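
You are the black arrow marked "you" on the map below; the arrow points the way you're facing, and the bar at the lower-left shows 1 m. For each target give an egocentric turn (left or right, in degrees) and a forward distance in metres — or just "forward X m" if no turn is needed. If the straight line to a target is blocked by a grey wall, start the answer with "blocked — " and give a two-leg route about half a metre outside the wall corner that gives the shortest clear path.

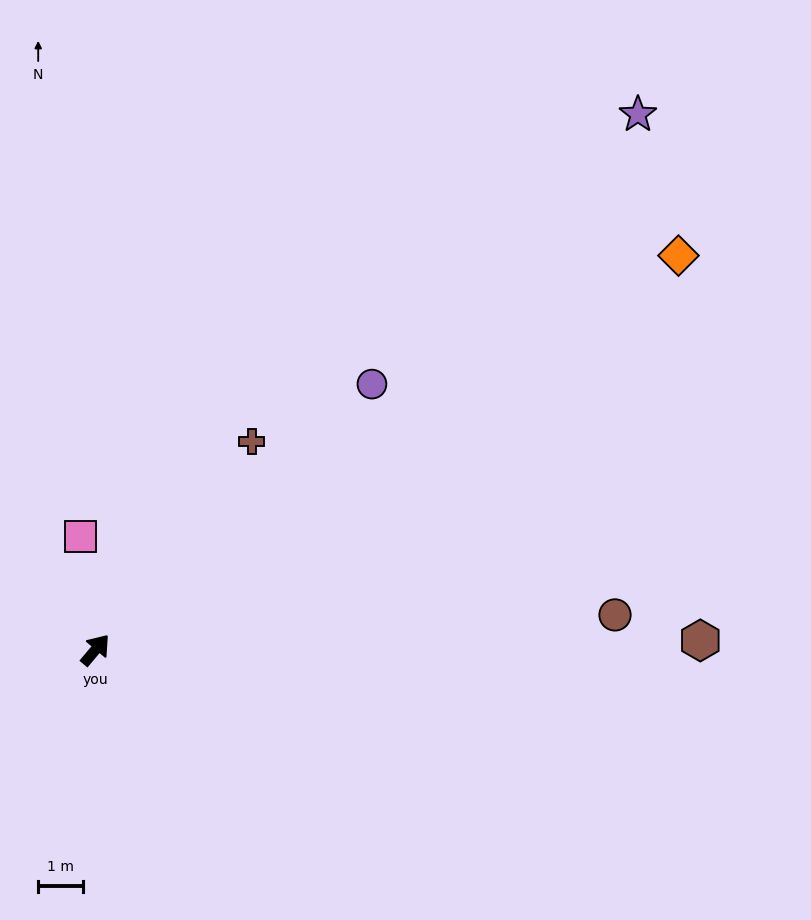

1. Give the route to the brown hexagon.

turn right 49°, forward 13.4 m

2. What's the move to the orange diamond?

turn right 16°, forward 15.6 m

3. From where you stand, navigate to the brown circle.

turn right 46°, forward 11.6 m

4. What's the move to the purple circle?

turn right 6°, forward 8.5 m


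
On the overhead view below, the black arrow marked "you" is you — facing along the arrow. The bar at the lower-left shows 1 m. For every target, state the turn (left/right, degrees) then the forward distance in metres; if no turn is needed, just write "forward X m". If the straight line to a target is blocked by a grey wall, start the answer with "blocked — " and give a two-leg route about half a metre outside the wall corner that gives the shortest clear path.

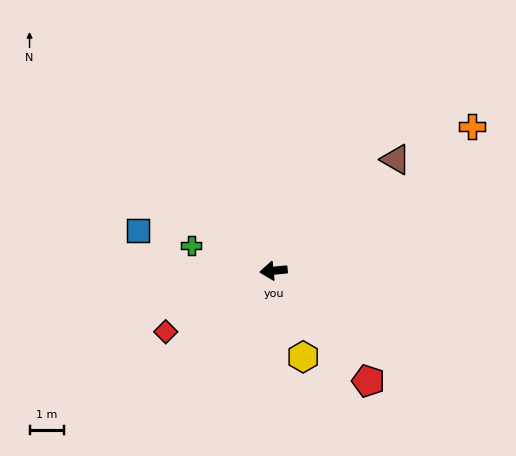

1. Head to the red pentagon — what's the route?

turn left 125°, forward 4.2 m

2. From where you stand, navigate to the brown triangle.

turn right 143°, forward 4.8 m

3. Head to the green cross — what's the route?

turn right 23°, forward 2.5 m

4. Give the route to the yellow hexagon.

turn left 103°, forward 2.6 m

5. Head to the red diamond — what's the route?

turn left 24°, forward 3.6 m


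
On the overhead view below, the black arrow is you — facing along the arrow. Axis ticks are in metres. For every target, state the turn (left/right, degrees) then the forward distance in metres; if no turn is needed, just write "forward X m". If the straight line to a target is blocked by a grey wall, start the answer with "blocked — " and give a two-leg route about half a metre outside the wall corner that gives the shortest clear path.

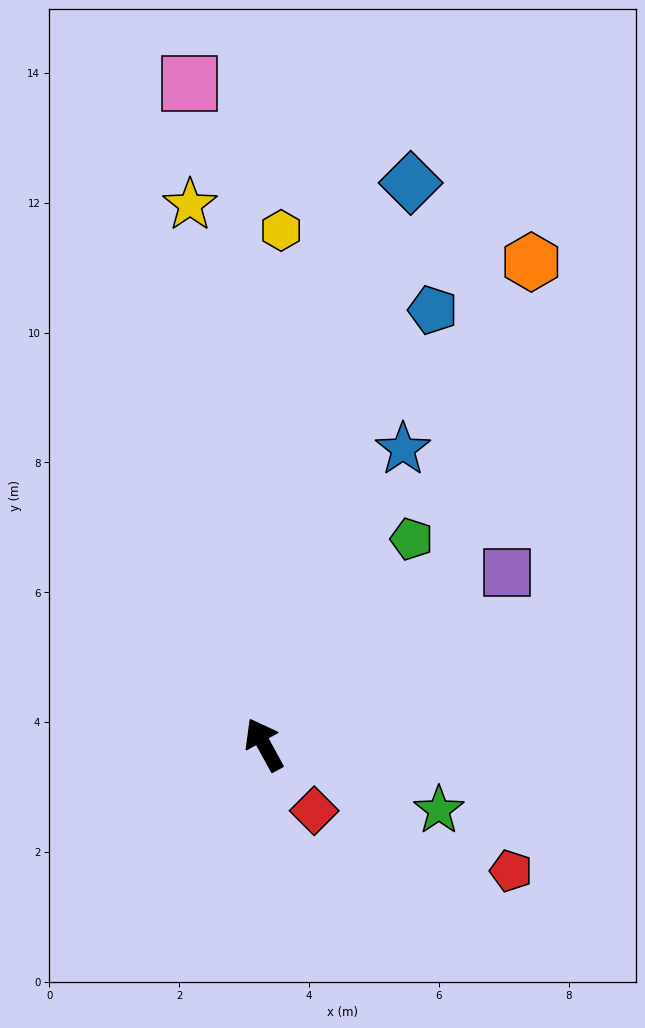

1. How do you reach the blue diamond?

turn right 43°, forward 8.9 m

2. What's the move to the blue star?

turn right 54°, forward 5.0 m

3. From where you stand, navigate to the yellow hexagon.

turn right 31°, forward 7.9 m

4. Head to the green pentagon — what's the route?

turn right 64°, forward 3.9 m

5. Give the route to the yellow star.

turn right 21°, forward 8.4 m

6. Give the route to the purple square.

turn right 83°, forward 4.6 m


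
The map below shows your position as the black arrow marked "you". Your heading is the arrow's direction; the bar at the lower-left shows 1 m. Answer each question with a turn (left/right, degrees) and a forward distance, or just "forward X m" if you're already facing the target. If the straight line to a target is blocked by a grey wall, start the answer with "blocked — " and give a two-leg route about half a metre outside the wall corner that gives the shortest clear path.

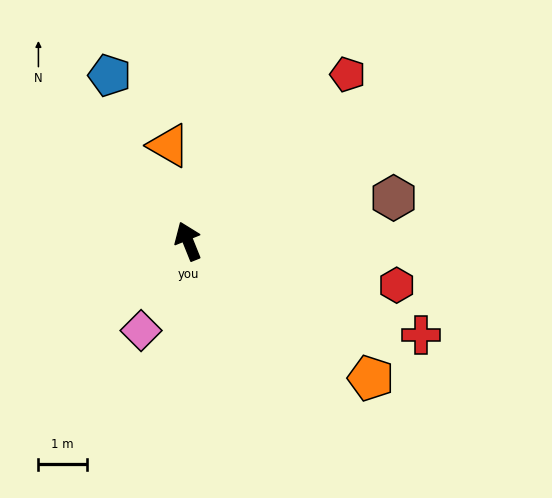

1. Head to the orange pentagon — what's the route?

turn right 149°, forward 4.7 m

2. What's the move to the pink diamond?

turn left 130°, forward 2.1 m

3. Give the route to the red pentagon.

turn right 66°, forward 4.8 m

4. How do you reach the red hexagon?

turn right 124°, forward 4.4 m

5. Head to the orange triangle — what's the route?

turn right 11°, forward 2.0 m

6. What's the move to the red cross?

turn right 134°, forward 5.2 m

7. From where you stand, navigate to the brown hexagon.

turn right 100°, forward 4.3 m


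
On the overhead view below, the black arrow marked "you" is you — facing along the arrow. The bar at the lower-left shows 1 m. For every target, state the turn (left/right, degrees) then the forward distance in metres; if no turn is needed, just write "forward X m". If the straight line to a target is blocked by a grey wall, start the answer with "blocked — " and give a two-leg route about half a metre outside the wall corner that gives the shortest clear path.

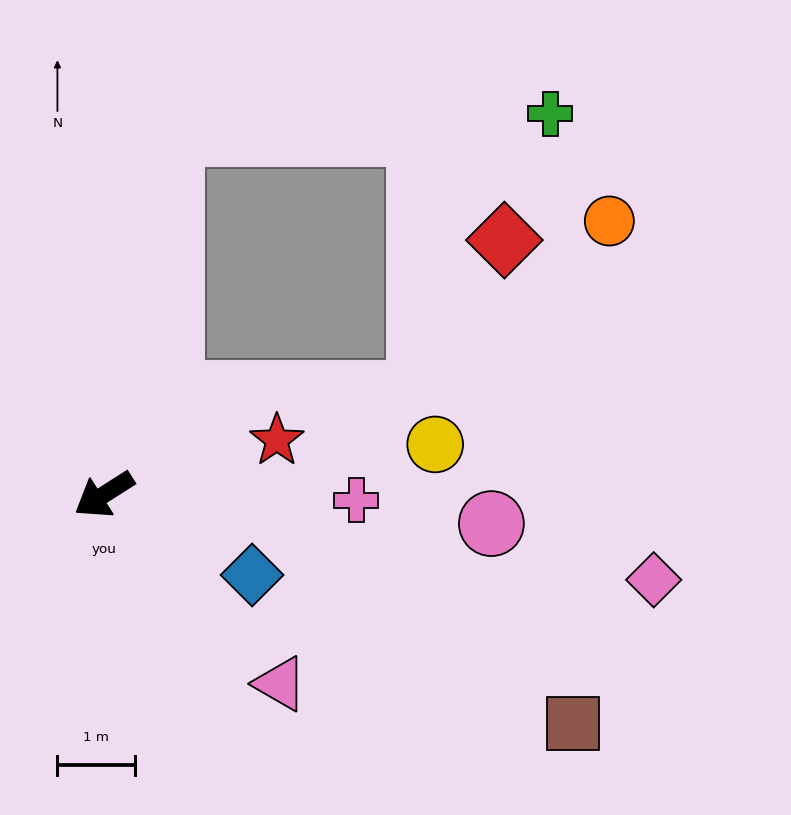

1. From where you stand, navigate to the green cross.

blocked — turn right 133°, forward 4.7 m, then turn right 77°, forward 4.9 m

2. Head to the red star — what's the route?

turn left 165°, forward 2.3 m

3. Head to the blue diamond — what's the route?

turn left 119°, forward 2.2 m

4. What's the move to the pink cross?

turn left 146°, forward 3.2 m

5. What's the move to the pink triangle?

turn left 101°, forward 3.3 m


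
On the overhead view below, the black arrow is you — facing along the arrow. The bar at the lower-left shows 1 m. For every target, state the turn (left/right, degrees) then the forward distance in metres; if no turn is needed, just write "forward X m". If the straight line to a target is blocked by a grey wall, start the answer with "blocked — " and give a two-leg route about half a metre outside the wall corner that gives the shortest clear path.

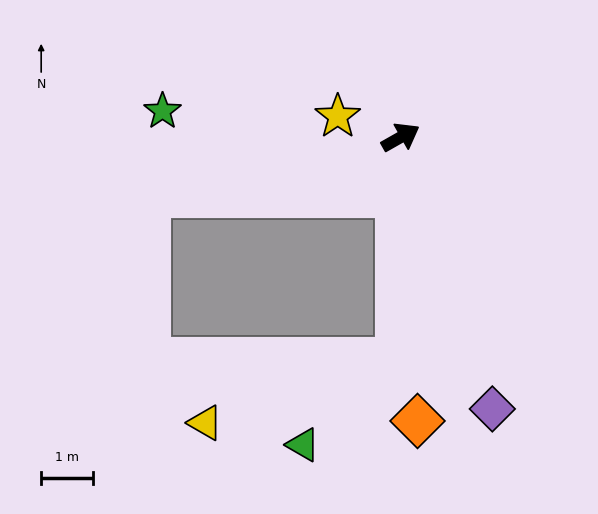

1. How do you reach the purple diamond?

turn right 101°, forward 5.5 m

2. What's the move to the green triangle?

blocked — turn right 120°, forward 4.3 m, then turn right 48°, forward 2.5 m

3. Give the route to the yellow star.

turn left 132°, forward 1.3 m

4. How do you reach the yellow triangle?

blocked — turn right 120°, forward 4.3 m, then turn right 71°, forward 3.9 m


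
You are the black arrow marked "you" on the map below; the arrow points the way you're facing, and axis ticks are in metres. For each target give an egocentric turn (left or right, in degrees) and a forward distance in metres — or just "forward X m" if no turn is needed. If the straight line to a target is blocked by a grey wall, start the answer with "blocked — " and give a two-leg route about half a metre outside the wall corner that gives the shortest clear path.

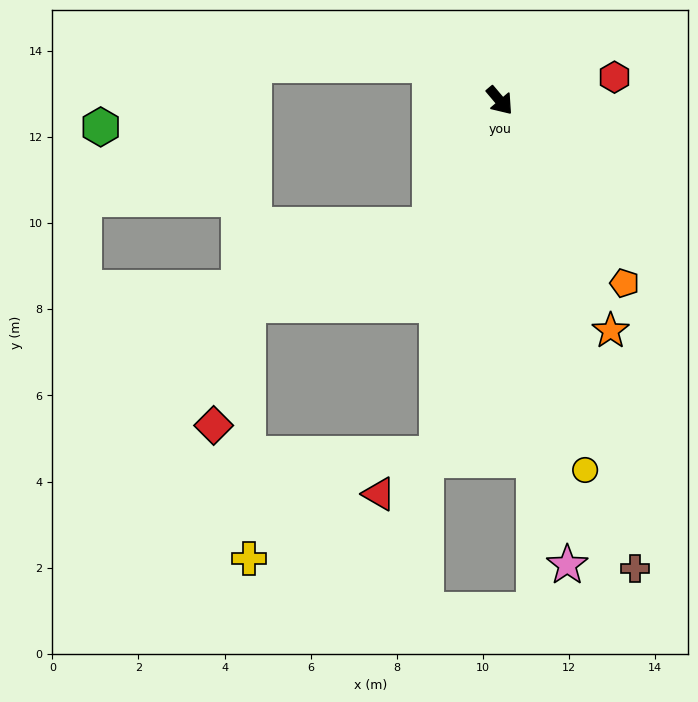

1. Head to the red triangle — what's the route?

blocked — turn right 50°, forward 8.4 m, then turn right 46°, forward 1.6 m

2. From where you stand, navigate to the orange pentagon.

turn right 6°, forward 5.1 m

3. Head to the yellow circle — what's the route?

turn right 27°, forward 8.8 m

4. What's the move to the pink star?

turn right 32°, forward 10.9 m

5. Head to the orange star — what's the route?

turn right 14°, forward 5.9 m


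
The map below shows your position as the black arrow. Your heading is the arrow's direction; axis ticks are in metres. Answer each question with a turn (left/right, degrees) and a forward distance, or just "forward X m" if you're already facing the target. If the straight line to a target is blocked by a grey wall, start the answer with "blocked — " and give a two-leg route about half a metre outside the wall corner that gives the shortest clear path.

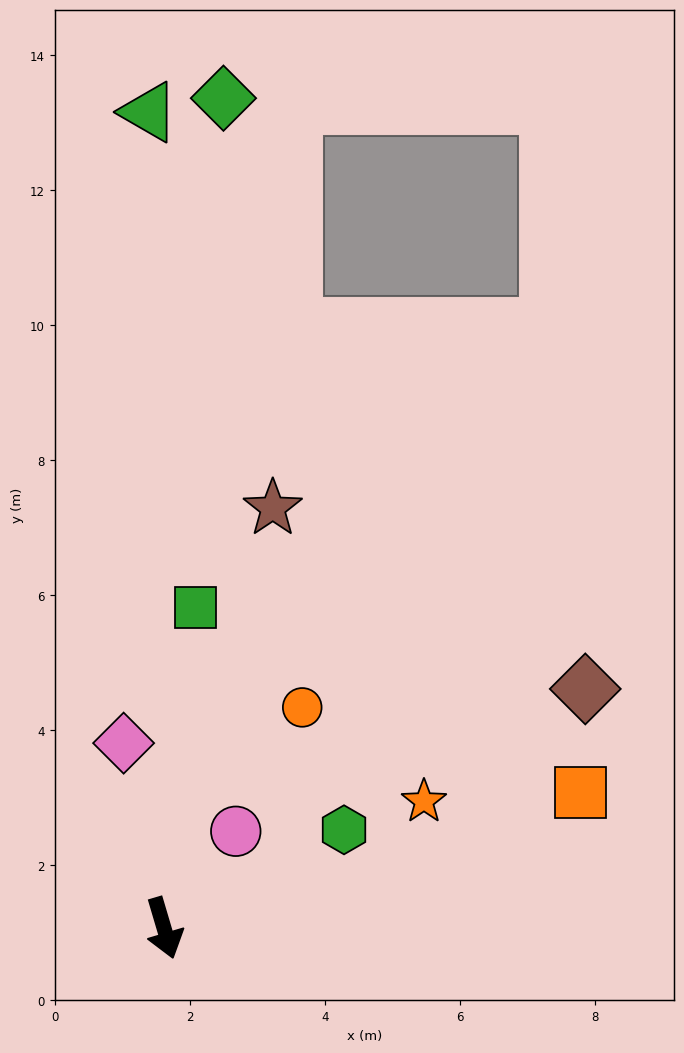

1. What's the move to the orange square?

turn left 92°, forward 6.5 m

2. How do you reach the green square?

turn left 158°, forward 4.8 m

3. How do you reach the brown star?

turn left 149°, forward 6.4 m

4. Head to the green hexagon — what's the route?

turn left 102°, forward 3.0 m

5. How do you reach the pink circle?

turn left 127°, forward 1.8 m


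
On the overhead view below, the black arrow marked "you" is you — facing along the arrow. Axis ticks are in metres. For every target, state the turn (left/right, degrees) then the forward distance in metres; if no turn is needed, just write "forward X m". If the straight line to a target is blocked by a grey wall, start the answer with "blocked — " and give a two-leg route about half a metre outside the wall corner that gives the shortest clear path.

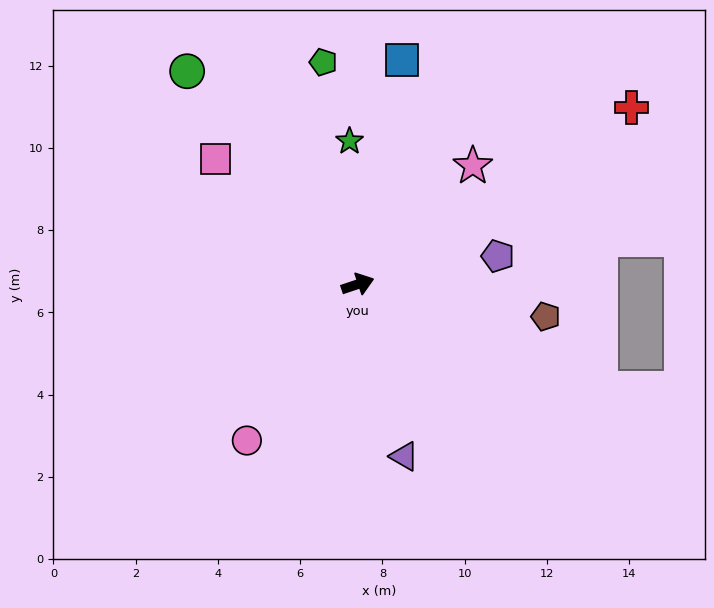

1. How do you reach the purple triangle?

turn right 93°, forward 4.3 m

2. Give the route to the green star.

turn left 75°, forward 3.5 m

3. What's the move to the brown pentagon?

turn right 28°, forward 4.6 m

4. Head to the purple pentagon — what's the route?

turn right 7°, forward 3.5 m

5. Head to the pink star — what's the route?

turn left 27°, forward 4.0 m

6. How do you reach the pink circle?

turn right 144°, forward 4.7 m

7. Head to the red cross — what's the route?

turn left 14°, forward 7.9 m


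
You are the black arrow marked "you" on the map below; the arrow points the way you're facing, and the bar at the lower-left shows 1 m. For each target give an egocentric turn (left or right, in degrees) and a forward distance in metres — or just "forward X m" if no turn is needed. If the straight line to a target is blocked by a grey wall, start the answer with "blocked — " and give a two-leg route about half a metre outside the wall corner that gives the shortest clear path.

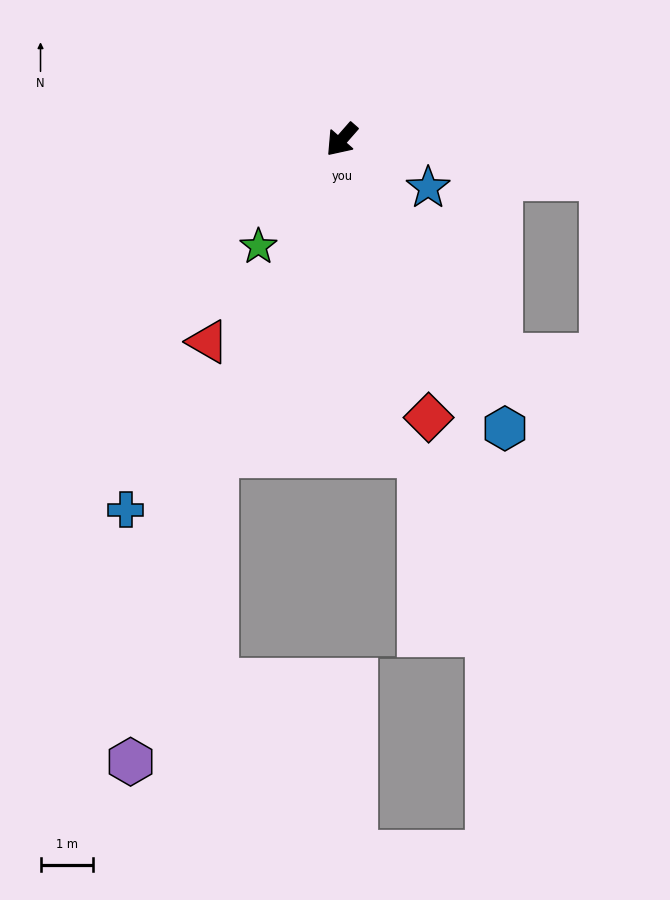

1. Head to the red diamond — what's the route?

turn left 59°, forward 5.6 m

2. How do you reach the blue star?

turn left 102°, forward 1.9 m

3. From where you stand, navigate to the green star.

turn left 3°, forward 2.6 m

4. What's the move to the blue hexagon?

turn left 71°, forward 6.4 m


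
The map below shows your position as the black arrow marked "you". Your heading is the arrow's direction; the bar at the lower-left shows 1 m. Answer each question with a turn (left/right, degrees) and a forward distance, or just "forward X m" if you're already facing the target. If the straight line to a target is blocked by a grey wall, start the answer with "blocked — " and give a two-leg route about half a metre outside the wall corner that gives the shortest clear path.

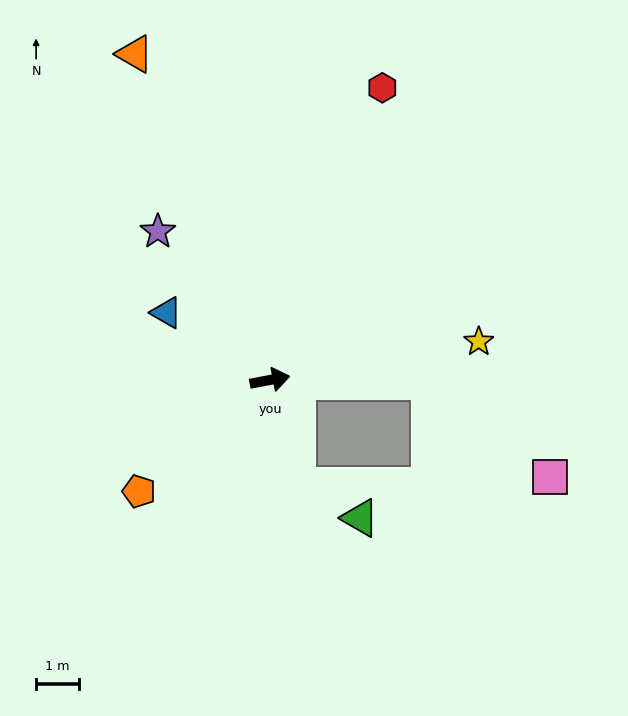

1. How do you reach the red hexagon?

turn left 58°, forward 7.3 m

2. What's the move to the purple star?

turn left 116°, forward 4.3 m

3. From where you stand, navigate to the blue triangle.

turn left 136°, forward 2.9 m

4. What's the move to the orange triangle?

turn left 102°, forward 8.2 m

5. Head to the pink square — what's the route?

blocked — turn right 11°, forward 3.7 m, then turn right 38°, forward 3.6 m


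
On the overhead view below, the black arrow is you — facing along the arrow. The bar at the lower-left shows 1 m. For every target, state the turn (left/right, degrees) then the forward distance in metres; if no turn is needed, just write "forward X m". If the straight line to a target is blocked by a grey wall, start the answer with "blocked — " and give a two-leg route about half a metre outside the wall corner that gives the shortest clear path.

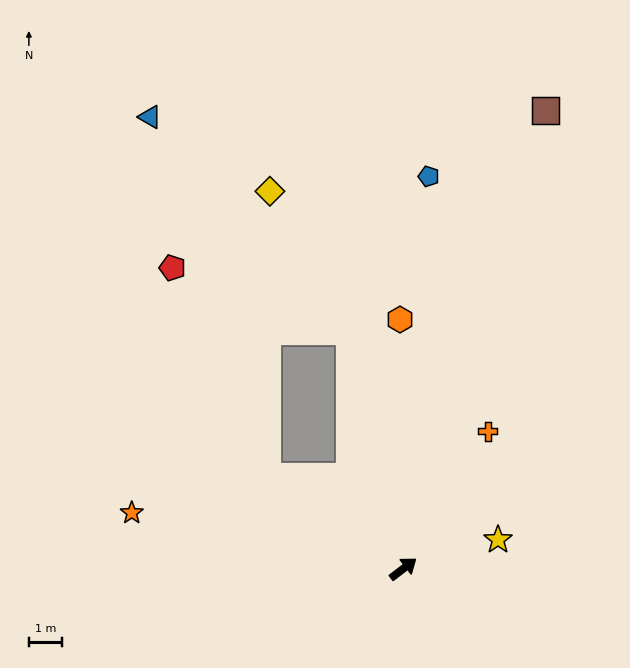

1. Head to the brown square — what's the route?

turn left 35°, forward 14.4 m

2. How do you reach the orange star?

turn left 131°, forward 8.3 m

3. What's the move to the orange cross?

turn left 21°, forward 4.8 m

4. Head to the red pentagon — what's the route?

blocked — turn left 109°, forward 4.9 m, then turn right 32°, forward 6.9 m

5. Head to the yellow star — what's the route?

turn right 21°, forward 3.0 m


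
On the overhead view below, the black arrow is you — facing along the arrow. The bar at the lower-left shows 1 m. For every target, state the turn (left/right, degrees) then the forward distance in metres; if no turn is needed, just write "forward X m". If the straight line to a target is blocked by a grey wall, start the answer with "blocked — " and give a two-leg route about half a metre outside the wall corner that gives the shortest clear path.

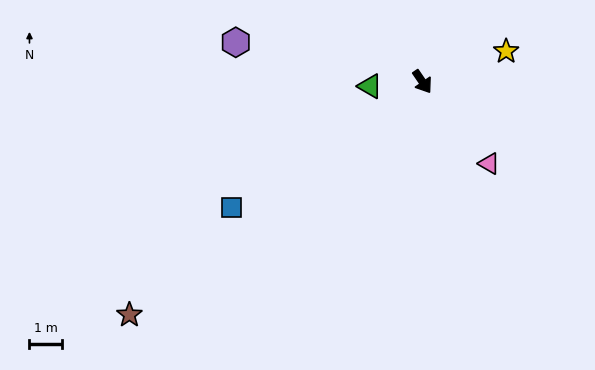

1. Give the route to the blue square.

turn right 91°, forward 7.0 m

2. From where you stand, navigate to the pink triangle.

turn left 5°, forward 3.2 m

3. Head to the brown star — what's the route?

turn right 86°, forward 11.5 m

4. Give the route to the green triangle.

turn right 119°, forward 1.6 m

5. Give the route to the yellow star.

turn left 76°, forward 2.7 m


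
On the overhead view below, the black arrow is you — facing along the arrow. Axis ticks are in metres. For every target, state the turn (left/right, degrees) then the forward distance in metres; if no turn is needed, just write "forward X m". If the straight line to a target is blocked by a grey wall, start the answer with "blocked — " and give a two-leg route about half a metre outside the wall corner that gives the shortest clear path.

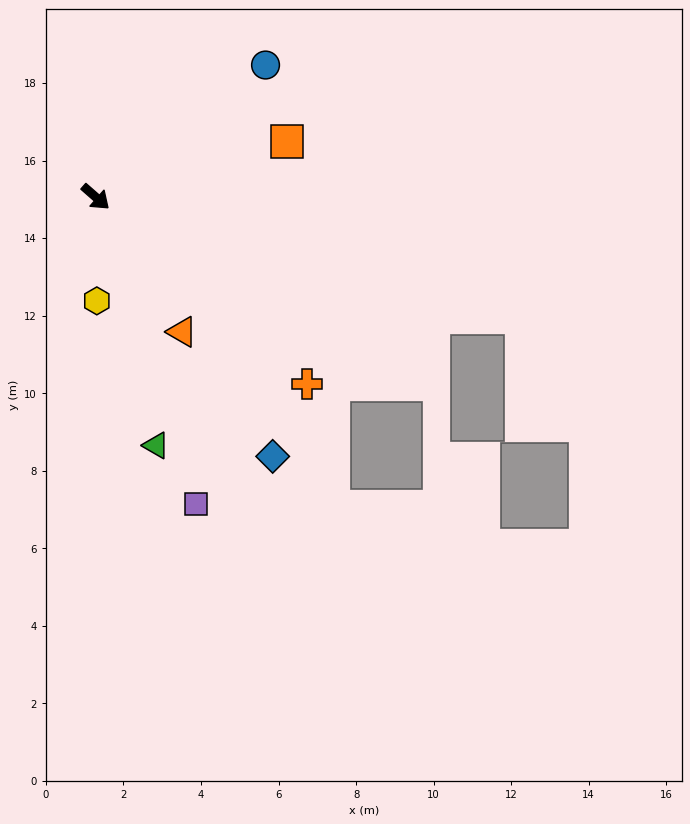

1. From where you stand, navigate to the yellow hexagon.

turn right 48°, forward 2.7 m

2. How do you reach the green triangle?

turn right 35°, forward 6.6 m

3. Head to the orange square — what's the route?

turn left 57°, forward 5.1 m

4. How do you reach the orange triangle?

turn right 16°, forward 4.1 m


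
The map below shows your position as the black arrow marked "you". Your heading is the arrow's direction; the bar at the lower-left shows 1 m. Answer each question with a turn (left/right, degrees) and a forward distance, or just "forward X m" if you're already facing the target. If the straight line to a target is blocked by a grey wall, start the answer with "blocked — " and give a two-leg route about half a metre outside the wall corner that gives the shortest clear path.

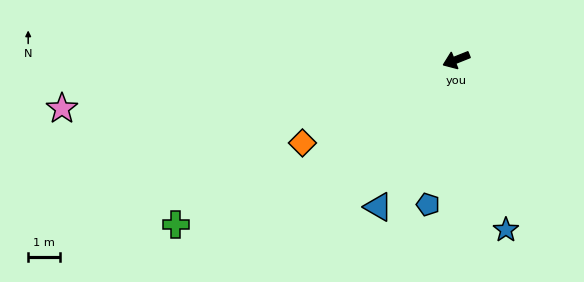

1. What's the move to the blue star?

turn left 85°, forward 5.6 m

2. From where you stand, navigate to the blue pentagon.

turn left 57°, forward 4.6 m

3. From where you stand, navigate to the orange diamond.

turn left 7°, forward 5.5 m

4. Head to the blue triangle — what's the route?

turn left 40°, forward 5.2 m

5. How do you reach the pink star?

turn right 15°, forward 12.5 m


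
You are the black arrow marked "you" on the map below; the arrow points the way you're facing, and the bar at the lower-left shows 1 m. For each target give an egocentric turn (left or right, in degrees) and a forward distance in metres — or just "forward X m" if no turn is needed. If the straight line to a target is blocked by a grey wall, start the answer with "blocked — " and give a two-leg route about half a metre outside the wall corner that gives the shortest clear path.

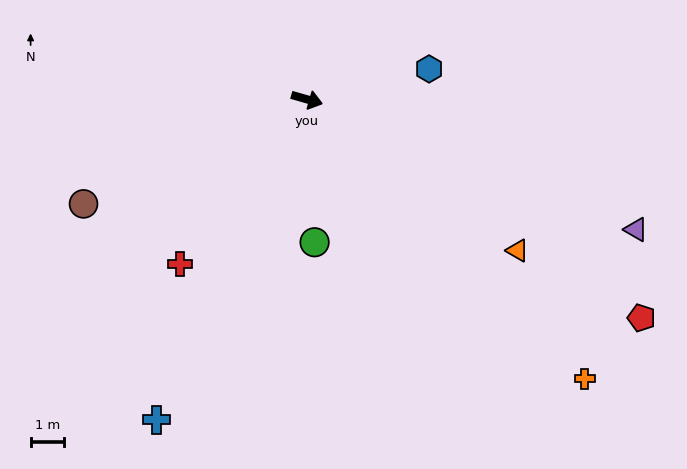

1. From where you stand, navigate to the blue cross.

turn right 99°, forward 10.5 m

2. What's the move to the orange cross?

turn right 29°, forward 11.7 m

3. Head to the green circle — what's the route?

turn right 71°, forward 4.2 m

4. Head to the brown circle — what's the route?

turn right 139°, forward 7.3 m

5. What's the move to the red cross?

turn right 112°, forward 6.2 m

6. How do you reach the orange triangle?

turn right 20°, forward 7.7 m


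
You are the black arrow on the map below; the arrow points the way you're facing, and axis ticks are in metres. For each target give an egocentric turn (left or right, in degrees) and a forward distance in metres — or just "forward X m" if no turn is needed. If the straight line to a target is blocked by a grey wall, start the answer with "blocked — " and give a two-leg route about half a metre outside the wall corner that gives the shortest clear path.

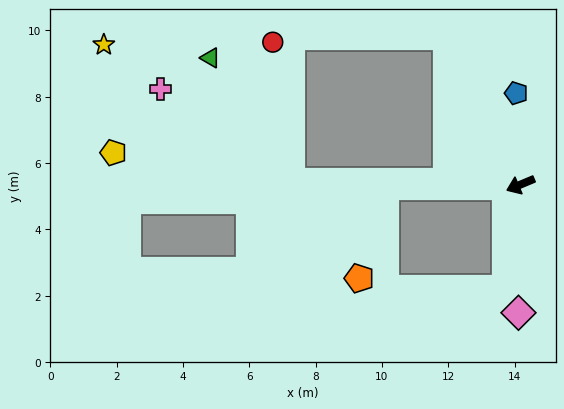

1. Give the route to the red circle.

blocked — turn right 23°, forward 6.9 m, then turn right 82°, forward 4.2 m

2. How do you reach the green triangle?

blocked — turn right 23°, forward 6.9 m, then turn right 57°, forward 4.4 m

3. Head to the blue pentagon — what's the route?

turn right 110°, forward 2.8 m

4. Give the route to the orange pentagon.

blocked — turn right 22°, forward 4.1 m, then turn left 73°, forward 2.9 m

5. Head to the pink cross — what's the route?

blocked — turn right 23°, forward 6.9 m, then turn right 35°, forward 4.8 m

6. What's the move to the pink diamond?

turn left 66°, forward 3.9 m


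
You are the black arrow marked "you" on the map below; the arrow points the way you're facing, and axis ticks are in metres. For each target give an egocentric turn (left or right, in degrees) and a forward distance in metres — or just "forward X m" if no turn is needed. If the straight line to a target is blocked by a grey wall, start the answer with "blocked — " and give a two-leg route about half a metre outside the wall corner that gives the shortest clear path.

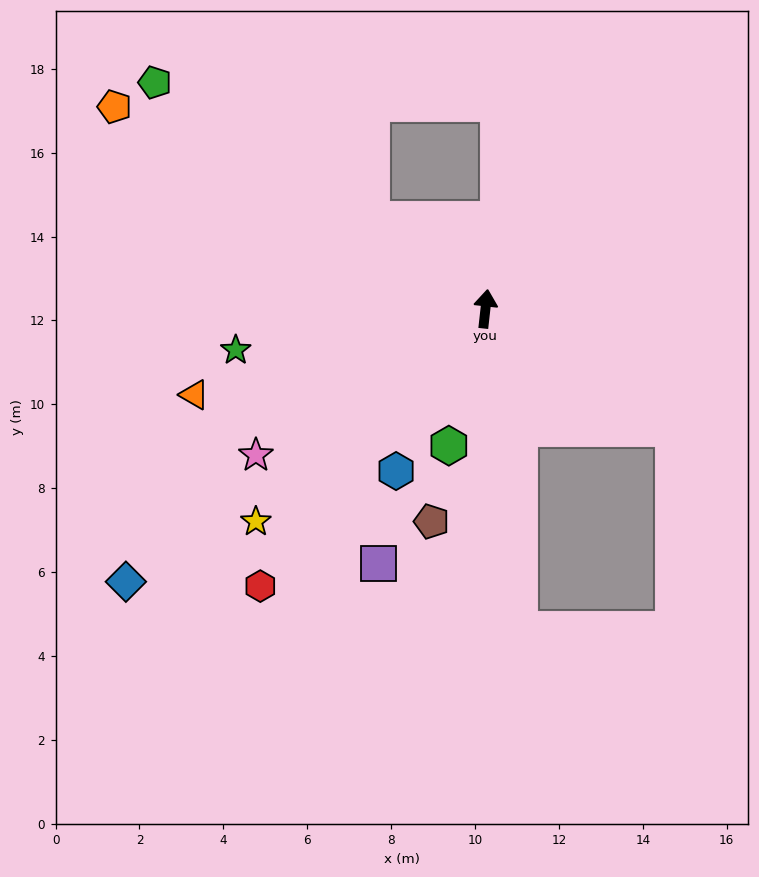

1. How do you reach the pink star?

turn left 129°, forward 6.5 m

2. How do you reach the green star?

turn left 106°, forward 6.0 m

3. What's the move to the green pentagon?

turn left 62°, forward 9.6 m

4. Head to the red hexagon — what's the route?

turn left 147°, forward 8.5 m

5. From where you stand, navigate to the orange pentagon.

turn left 68°, forward 10.1 m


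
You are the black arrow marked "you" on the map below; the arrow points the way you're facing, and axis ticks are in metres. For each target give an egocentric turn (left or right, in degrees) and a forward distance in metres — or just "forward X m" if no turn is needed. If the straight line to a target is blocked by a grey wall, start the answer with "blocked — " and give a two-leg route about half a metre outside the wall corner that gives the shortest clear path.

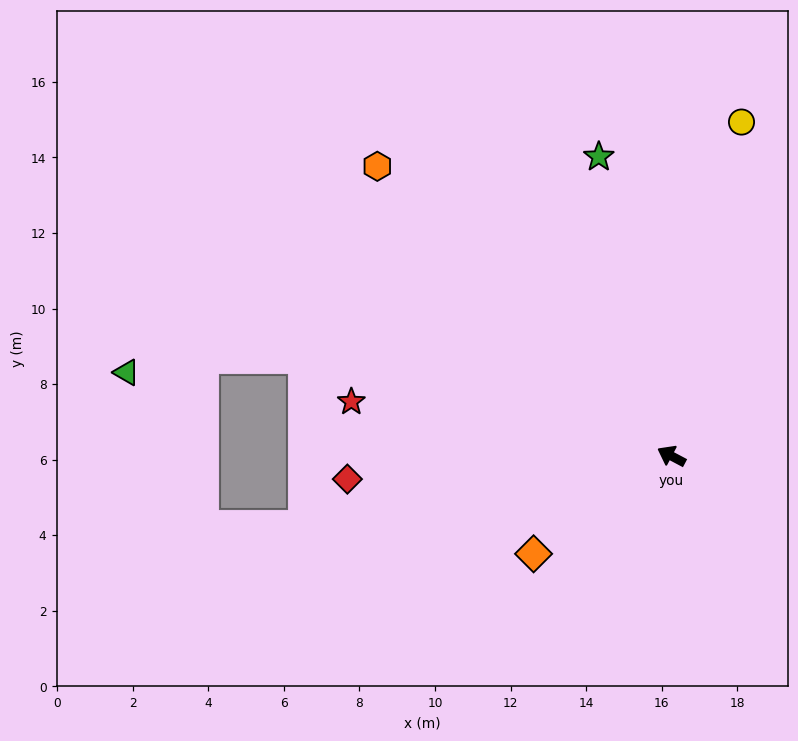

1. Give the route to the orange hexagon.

turn right 17°, forward 10.9 m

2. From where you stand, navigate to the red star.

turn left 18°, forward 8.6 m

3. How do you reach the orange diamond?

turn left 63°, forward 4.5 m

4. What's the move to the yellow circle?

turn right 74°, forward 9.0 m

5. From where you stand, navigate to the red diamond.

turn left 32°, forward 8.6 m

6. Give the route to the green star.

turn right 48°, forward 8.1 m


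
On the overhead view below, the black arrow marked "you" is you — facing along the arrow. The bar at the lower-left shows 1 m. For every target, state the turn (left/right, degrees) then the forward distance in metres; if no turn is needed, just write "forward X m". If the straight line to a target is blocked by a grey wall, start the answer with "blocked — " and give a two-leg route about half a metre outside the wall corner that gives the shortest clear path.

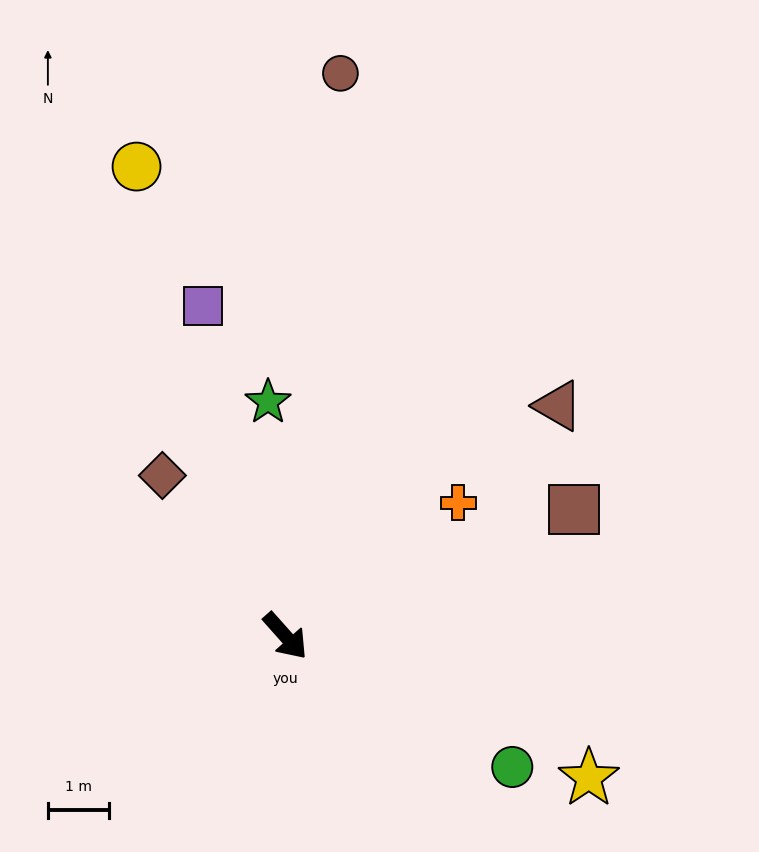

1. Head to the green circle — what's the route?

turn left 18°, forward 4.3 m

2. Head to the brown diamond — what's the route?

turn left 176°, forward 3.3 m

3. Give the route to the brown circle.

turn left 133°, forward 9.2 m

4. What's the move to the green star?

turn left 143°, forward 3.8 m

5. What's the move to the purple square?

turn left 152°, forward 5.6 m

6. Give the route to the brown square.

turn left 72°, forward 5.1 m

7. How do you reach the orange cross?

turn left 86°, forward 3.6 m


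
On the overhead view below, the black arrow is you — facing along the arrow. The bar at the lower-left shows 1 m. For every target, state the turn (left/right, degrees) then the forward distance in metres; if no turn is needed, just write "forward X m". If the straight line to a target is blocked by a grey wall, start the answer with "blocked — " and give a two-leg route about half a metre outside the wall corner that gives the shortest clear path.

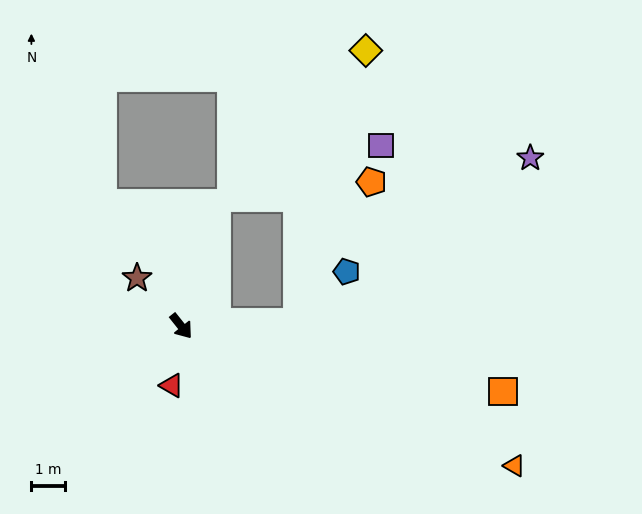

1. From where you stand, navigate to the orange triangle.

turn left 29°, forward 10.6 m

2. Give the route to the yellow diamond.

blocked — turn left 53°, forward 3.4 m, then turn left 74°, forward 8.2 m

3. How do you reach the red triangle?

turn right 48°, forward 1.8 m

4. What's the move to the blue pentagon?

blocked — turn left 53°, forward 3.4 m, then turn left 44°, forward 2.1 m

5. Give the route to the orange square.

turn left 40°, forward 9.6 m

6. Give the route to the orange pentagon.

blocked — turn left 53°, forward 3.4 m, then turn left 61°, forward 4.7 m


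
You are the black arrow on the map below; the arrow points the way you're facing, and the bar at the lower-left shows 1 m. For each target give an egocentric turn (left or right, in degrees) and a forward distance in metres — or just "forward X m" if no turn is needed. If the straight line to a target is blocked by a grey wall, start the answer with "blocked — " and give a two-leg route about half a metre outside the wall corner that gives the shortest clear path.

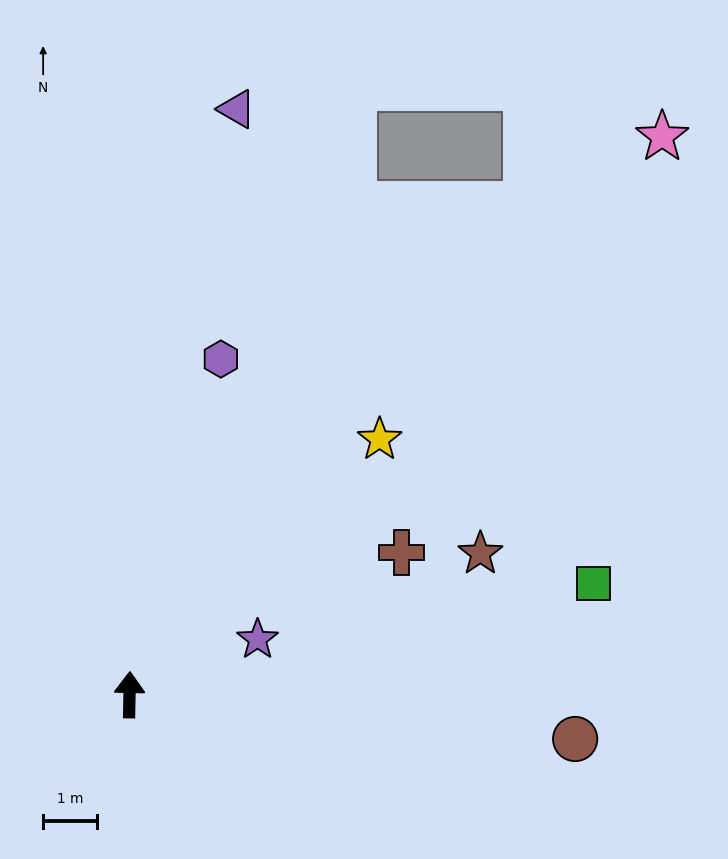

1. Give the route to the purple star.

turn right 65°, forward 2.6 m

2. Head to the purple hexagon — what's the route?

turn right 14°, forward 6.5 m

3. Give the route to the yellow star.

turn right 43°, forward 6.6 m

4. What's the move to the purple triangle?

turn right 9°, forward 11.1 m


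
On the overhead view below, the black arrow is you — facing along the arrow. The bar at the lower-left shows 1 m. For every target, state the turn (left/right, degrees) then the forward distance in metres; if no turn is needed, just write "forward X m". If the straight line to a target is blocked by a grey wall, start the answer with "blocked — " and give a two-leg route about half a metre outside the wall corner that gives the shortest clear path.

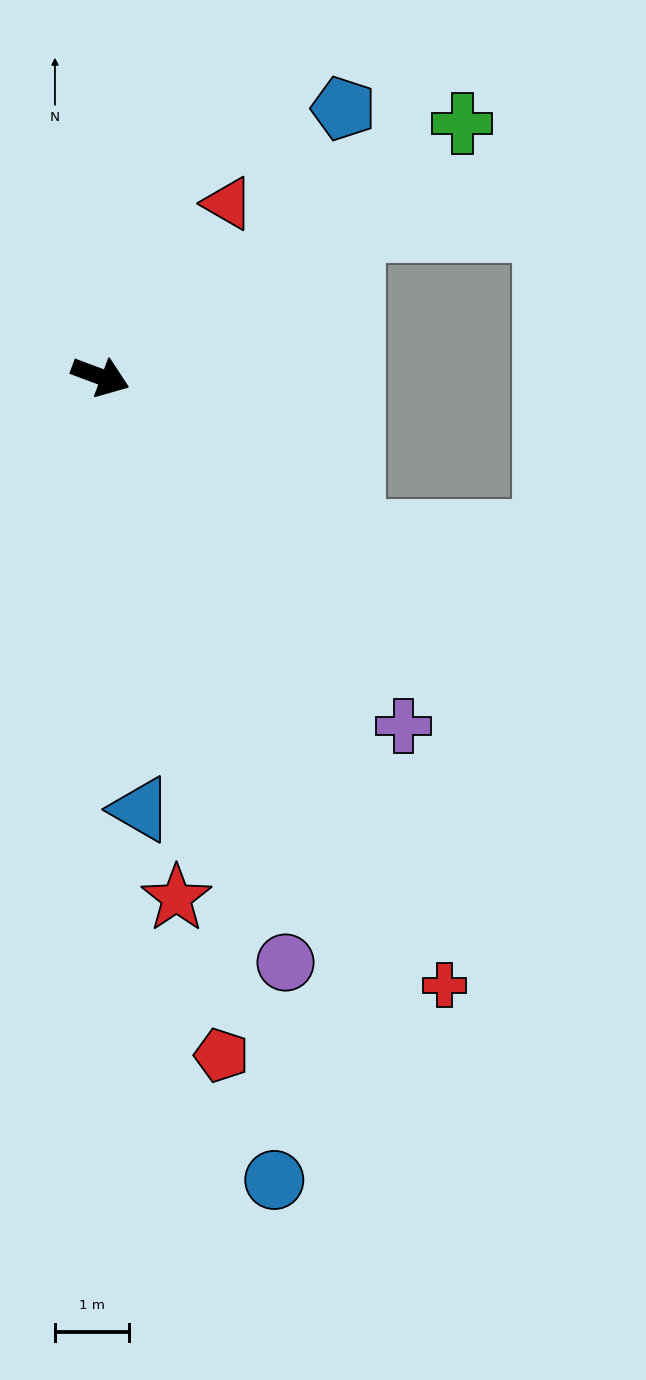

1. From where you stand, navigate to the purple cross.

turn right 29°, forward 6.3 m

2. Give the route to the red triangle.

turn left 74°, forward 2.9 m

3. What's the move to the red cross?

turn right 40°, forward 9.5 m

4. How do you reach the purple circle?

turn right 52°, forward 8.3 m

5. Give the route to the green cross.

turn left 55°, forward 6.0 m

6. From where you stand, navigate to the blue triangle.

turn right 64°, forward 5.9 m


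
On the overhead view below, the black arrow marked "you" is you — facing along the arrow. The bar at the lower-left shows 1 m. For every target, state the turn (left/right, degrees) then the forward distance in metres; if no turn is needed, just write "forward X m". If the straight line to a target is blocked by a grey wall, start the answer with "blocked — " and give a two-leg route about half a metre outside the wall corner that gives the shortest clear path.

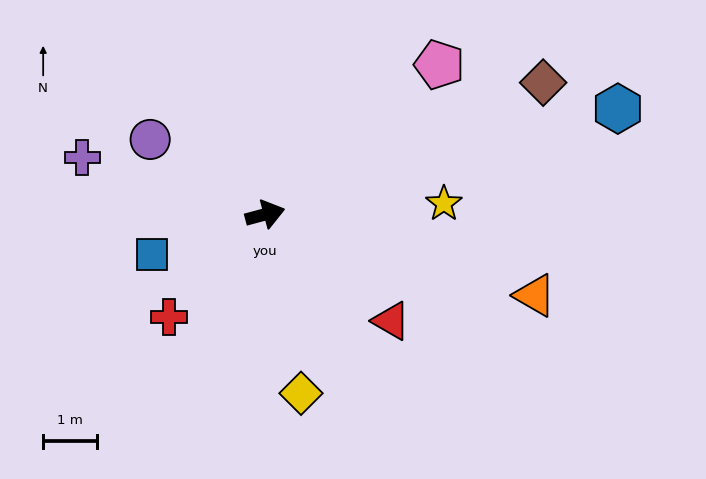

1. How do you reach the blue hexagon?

forward 6.8 m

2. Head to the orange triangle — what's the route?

turn right 32°, forward 5.2 m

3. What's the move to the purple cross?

turn left 148°, forward 3.5 m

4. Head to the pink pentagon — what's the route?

turn left 26°, forward 4.2 m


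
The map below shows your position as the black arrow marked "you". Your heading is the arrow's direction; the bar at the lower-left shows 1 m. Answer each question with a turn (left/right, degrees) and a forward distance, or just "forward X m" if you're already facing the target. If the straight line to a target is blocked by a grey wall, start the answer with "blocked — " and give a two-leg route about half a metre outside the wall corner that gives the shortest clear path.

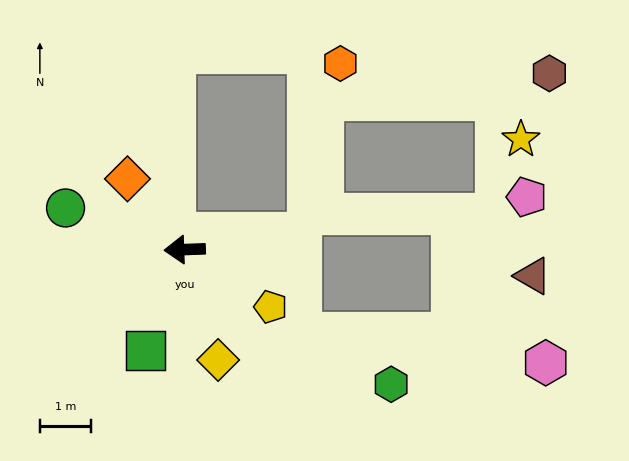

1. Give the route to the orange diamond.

turn right 53°, forward 1.8 m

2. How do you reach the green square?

turn left 67°, forward 2.1 m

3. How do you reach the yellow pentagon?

turn left 144°, forward 2.0 m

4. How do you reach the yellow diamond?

turn left 105°, forward 2.2 m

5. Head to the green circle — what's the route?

turn right 21°, forward 2.4 m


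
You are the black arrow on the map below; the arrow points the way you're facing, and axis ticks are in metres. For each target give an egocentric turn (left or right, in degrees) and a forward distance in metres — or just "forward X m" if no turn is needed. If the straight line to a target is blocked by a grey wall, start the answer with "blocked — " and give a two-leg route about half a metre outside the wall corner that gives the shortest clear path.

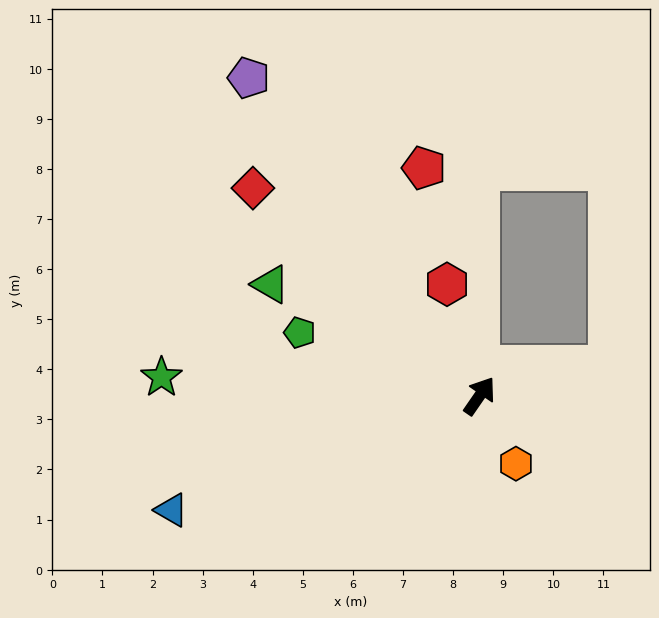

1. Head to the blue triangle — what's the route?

turn left 145°, forward 6.6 m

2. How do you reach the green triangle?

turn left 97°, forward 4.7 m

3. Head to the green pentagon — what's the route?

turn left 105°, forward 3.8 m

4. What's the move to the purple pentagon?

turn left 71°, forward 7.8 m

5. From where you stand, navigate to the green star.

turn left 121°, forward 6.4 m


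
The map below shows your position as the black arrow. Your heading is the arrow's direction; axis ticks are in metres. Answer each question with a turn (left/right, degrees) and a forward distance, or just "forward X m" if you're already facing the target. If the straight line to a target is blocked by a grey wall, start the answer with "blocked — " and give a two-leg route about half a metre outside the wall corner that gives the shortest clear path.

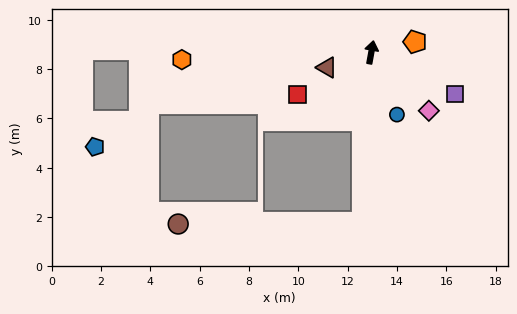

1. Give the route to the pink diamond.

turn right 125°, forward 3.3 m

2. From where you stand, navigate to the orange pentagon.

turn right 66°, forward 1.8 m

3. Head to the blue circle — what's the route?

turn right 147°, forward 2.7 m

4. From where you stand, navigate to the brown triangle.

turn left 119°, forward 1.9 m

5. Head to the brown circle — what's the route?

blocked — turn right 173°, forward 6.9 m, then turn right 86°, forward 7.5 m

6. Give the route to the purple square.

turn right 106°, forward 3.8 m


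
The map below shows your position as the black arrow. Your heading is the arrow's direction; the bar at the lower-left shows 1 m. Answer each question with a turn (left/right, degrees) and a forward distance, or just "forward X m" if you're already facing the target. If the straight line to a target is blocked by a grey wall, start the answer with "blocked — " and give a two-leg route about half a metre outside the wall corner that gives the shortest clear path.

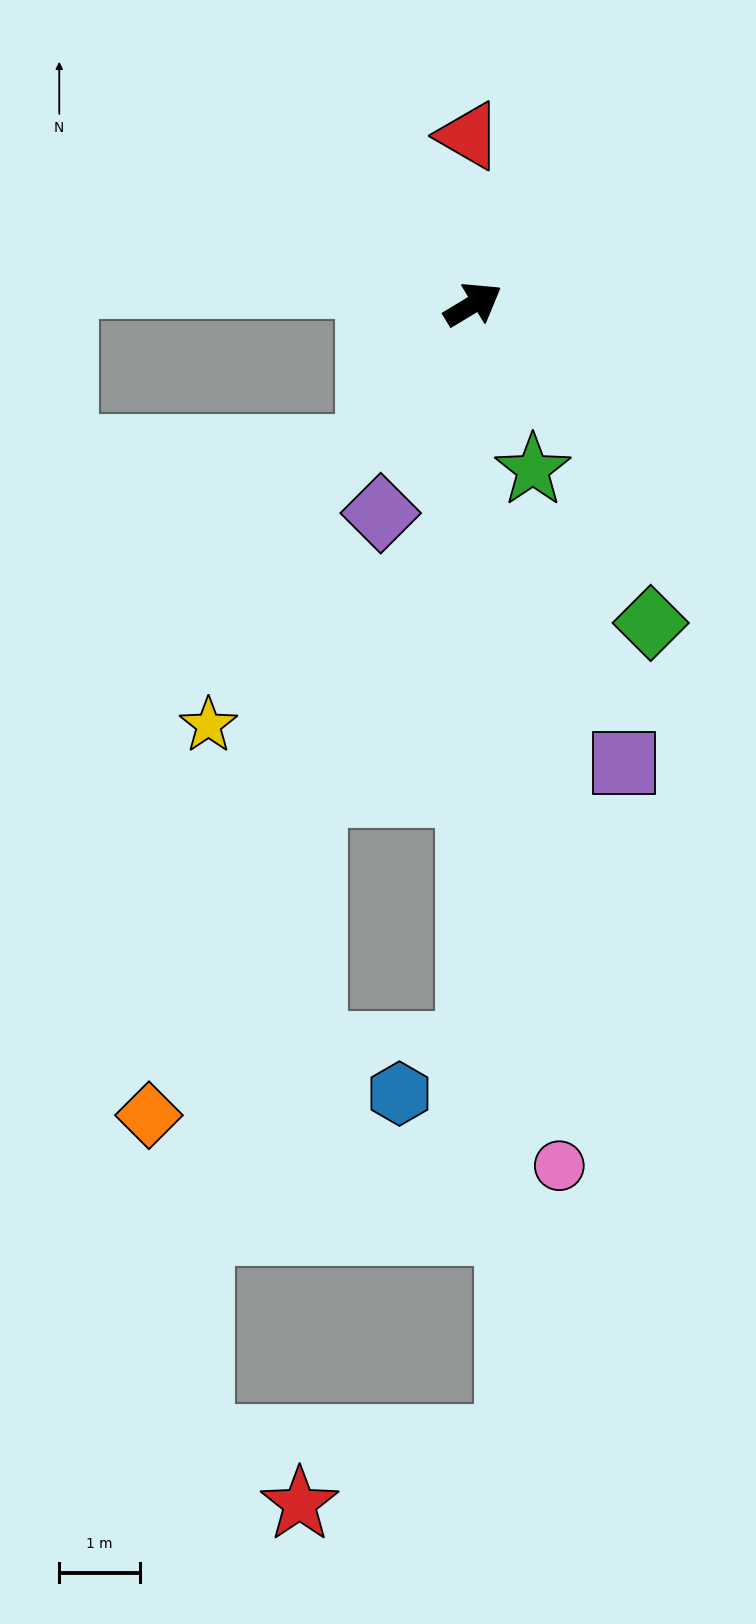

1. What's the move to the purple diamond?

turn right 145°, forward 2.8 m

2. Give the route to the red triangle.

turn left 60°, forward 2.1 m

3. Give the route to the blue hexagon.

blocked — turn right 121°, forward 9.2 m, then turn right 56°, forward 1.1 m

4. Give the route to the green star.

turn right 101°, forward 2.2 m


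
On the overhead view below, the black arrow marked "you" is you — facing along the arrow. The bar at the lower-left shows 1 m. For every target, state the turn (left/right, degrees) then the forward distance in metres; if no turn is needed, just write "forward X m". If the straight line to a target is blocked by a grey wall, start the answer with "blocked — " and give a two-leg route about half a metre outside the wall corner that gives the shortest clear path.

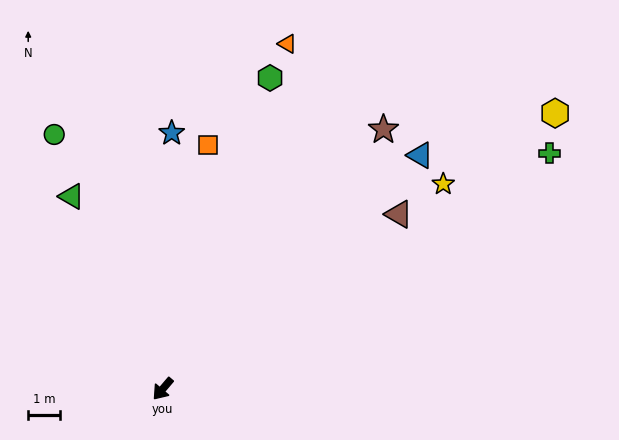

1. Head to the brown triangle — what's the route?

turn left 167°, forward 9.3 m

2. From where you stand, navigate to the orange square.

turn right 150°, forward 7.9 m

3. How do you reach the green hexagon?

turn right 159°, forward 10.4 m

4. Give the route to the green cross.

turn left 162°, forward 14.3 m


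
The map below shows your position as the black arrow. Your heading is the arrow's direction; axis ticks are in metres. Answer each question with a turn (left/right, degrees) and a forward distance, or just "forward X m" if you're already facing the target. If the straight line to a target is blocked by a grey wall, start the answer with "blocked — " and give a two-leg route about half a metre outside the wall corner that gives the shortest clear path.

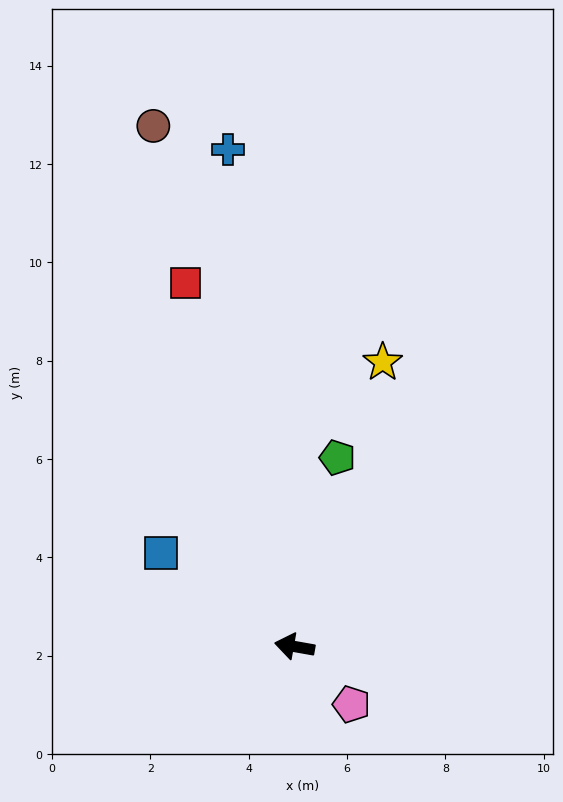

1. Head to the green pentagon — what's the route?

turn right 93°, forward 3.9 m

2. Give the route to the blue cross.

turn right 72°, forward 10.2 m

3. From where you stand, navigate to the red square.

turn right 63°, forward 7.7 m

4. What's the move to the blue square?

turn right 25°, forward 3.3 m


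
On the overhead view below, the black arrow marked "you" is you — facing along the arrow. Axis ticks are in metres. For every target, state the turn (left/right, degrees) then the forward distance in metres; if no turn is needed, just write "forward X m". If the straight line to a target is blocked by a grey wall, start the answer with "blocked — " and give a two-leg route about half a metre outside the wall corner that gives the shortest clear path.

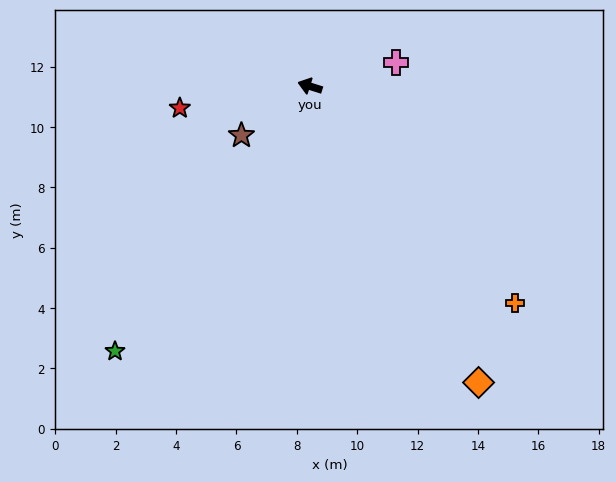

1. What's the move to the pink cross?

turn right 147°, forward 3.0 m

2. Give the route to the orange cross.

turn left 151°, forward 9.9 m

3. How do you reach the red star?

turn left 27°, forward 4.4 m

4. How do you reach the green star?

turn left 71°, forward 10.9 m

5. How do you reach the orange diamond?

turn left 137°, forward 11.3 m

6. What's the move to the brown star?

turn left 53°, forward 2.8 m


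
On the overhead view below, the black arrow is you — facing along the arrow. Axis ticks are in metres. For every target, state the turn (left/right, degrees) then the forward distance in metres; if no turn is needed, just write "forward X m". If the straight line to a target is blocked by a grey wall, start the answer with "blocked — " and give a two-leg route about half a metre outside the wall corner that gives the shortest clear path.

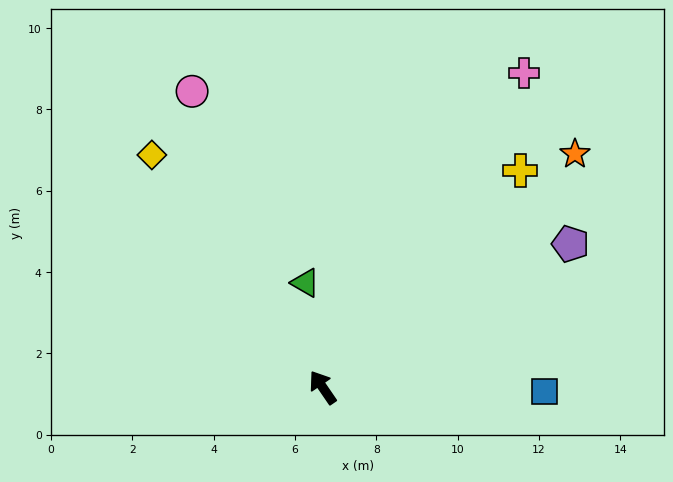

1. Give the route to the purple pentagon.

turn right 94°, forward 7.0 m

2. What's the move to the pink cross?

turn right 67°, forward 9.2 m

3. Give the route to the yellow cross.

turn right 77°, forward 7.2 m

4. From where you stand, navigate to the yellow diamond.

forward 7.1 m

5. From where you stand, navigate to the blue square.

turn right 125°, forward 5.5 m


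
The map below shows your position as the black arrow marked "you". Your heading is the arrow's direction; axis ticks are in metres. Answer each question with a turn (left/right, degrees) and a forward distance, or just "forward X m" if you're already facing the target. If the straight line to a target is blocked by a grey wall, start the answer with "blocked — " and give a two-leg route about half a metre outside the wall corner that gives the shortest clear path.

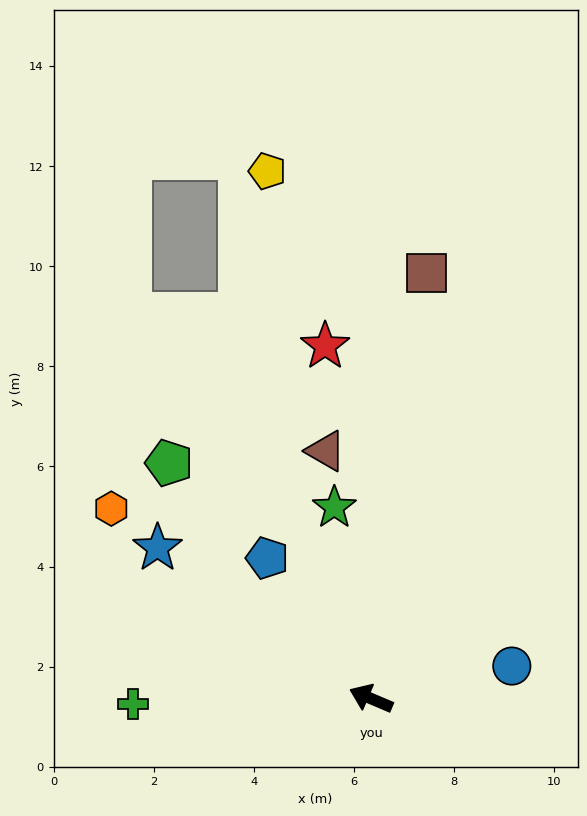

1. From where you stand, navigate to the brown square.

turn right 74°, forward 8.6 m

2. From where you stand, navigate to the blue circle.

turn right 144°, forward 2.9 m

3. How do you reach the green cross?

turn left 24°, forward 4.8 m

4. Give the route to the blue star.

turn right 12°, forward 5.2 m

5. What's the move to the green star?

turn right 56°, forward 3.9 m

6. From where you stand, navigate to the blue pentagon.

turn right 31°, forward 3.5 m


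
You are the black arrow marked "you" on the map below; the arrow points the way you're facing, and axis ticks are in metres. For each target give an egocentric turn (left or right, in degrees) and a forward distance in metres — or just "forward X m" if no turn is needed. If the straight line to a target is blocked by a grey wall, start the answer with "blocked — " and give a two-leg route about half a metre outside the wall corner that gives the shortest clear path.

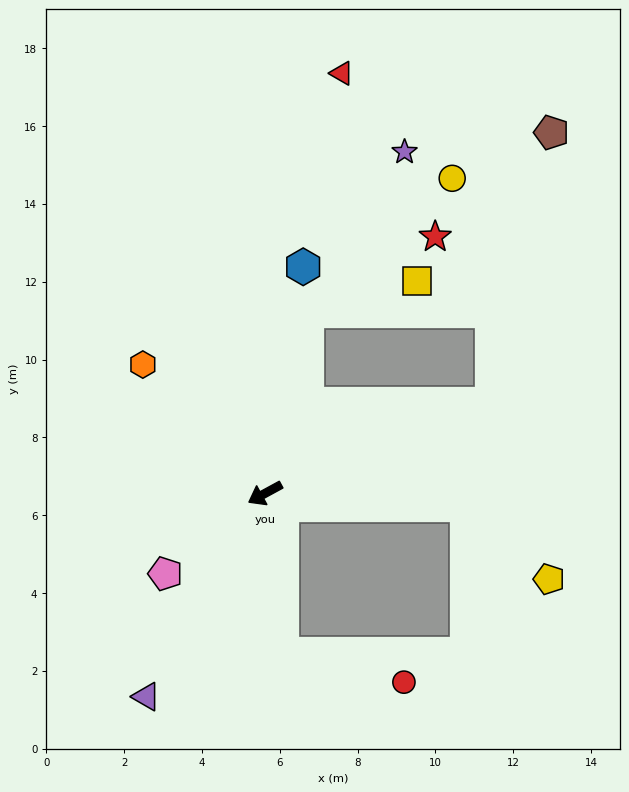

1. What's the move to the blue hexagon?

turn right 128°, forward 5.9 m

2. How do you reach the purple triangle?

turn left 31°, forward 6.0 m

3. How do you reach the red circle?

blocked — turn left 68°, forward 4.1 m, then turn left 70°, forward 3.2 m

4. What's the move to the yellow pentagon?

blocked — turn left 148°, forward 5.2 m, then turn right 38°, forward 2.8 m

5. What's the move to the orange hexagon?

turn right 75°, forward 4.6 m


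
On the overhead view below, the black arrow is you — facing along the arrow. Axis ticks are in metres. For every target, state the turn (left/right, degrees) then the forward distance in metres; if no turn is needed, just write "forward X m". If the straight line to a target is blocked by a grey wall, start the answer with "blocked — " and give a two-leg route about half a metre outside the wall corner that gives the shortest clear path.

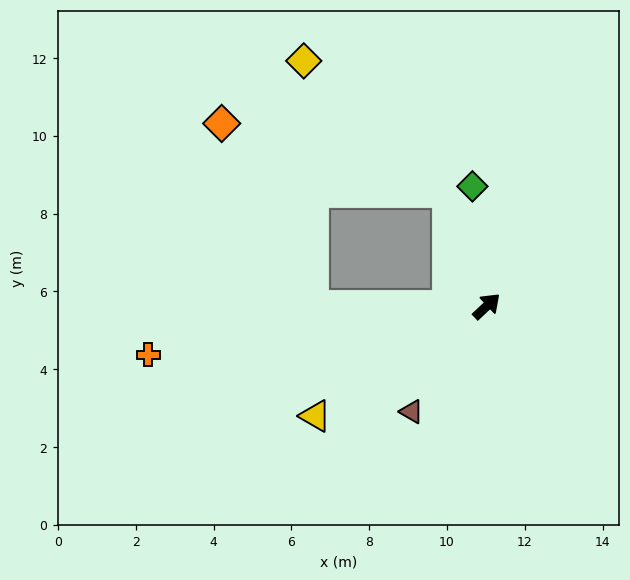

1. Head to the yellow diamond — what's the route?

blocked — turn left 65°, forward 3.1 m, then turn left 30°, forward 5.0 m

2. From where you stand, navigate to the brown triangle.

turn right 169°, forward 3.3 m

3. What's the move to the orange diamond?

blocked — turn left 65°, forward 3.1 m, then turn left 55°, forward 6.1 m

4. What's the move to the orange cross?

turn left 145°, forward 8.8 m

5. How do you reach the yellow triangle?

turn left 169°, forward 5.2 m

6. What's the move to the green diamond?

turn left 54°, forward 3.1 m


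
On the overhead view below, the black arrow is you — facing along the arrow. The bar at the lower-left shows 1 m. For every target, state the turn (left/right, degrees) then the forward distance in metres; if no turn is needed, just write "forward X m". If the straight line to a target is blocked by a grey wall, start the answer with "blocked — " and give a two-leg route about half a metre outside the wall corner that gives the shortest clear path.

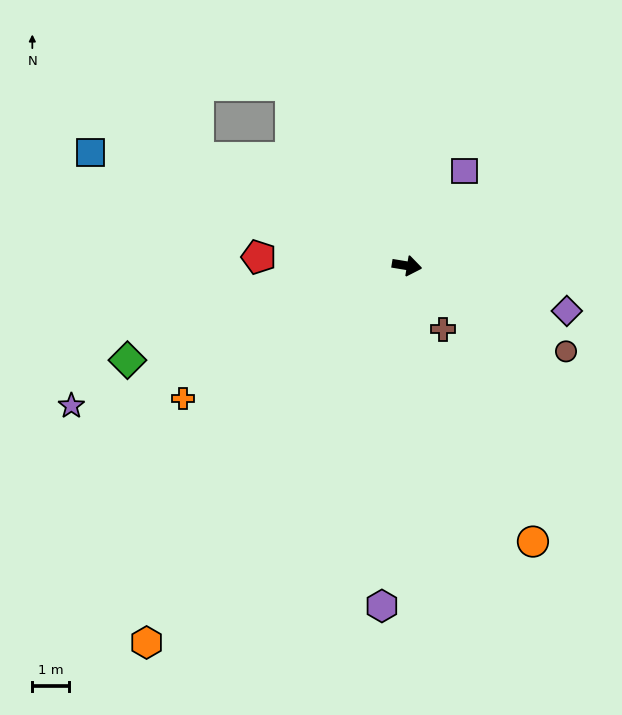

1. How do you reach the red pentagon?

turn right 174°, forward 4.1 m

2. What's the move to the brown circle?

turn right 19°, forward 5.0 m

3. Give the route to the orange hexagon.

turn right 115°, forward 12.7 m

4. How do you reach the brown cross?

turn right 51°, forward 2.0 m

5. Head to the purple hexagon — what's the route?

turn right 85°, forward 9.4 m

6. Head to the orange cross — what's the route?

turn right 140°, forward 7.2 m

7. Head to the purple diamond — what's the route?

turn right 6°, forward 4.6 m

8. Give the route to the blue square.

turn left 170°, forward 9.3 m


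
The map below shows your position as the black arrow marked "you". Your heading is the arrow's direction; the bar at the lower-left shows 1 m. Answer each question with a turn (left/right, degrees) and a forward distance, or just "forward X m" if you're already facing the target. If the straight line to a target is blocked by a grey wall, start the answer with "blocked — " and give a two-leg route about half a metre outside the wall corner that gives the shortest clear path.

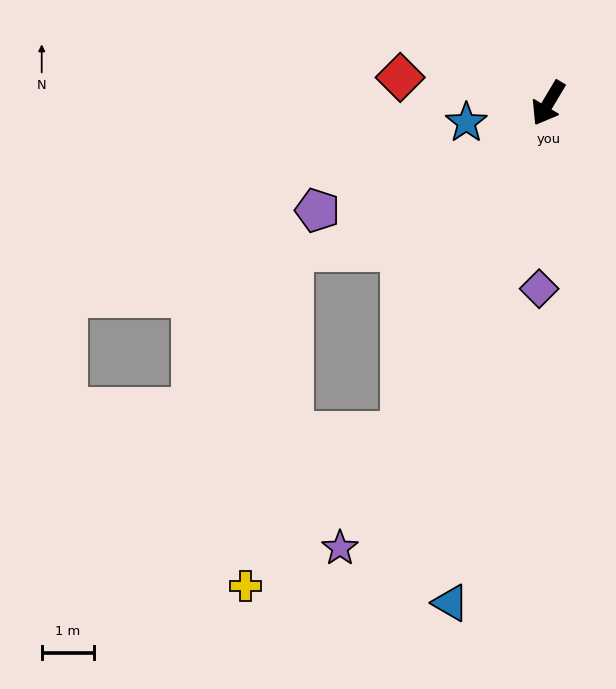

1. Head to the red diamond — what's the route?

turn right 69°, forward 2.9 m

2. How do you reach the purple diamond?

turn left 28°, forward 3.6 m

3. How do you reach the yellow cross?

blocked — turn left 7°, forward 6.9 m, then turn right 22°, forward 4.2 m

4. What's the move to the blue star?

turn right 46°, forward 1.6 m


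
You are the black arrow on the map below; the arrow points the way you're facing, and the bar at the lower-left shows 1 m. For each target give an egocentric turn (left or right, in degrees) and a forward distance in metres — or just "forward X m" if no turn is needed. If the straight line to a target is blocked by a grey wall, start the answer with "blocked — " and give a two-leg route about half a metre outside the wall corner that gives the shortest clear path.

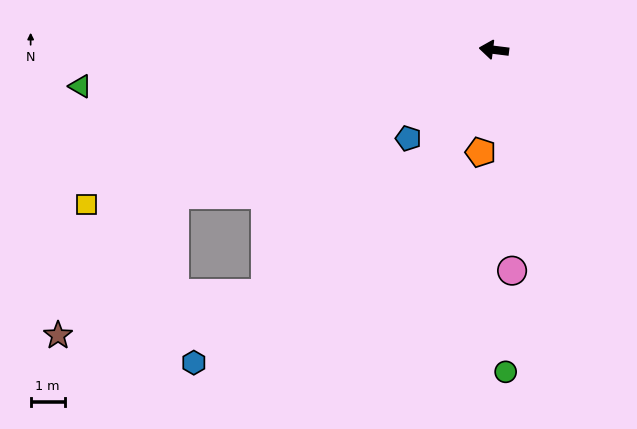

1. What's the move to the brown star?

blocked — turn left 32°, forward 10.3 m, then turn left 25°, forward 5.4 m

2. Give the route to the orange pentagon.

turn left 90°, forward 3.0 m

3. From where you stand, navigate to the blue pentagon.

turn left 53°, forward 3.6 m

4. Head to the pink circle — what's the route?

turn left 102°, forward 6.5 m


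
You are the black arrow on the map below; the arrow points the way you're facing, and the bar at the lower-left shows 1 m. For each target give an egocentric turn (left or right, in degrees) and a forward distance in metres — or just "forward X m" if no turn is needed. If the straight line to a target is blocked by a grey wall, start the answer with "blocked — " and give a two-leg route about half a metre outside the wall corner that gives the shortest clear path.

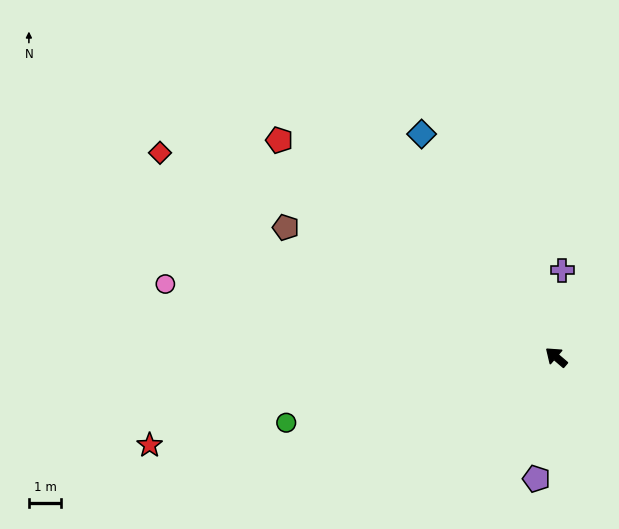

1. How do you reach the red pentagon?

turn left 2°, forward 10.9 m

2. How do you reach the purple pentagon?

turn left 121°, forward 3.8 m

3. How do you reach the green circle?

turn left 54°, forward 8.6 m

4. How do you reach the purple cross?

turn right 54°, forward 2.7 m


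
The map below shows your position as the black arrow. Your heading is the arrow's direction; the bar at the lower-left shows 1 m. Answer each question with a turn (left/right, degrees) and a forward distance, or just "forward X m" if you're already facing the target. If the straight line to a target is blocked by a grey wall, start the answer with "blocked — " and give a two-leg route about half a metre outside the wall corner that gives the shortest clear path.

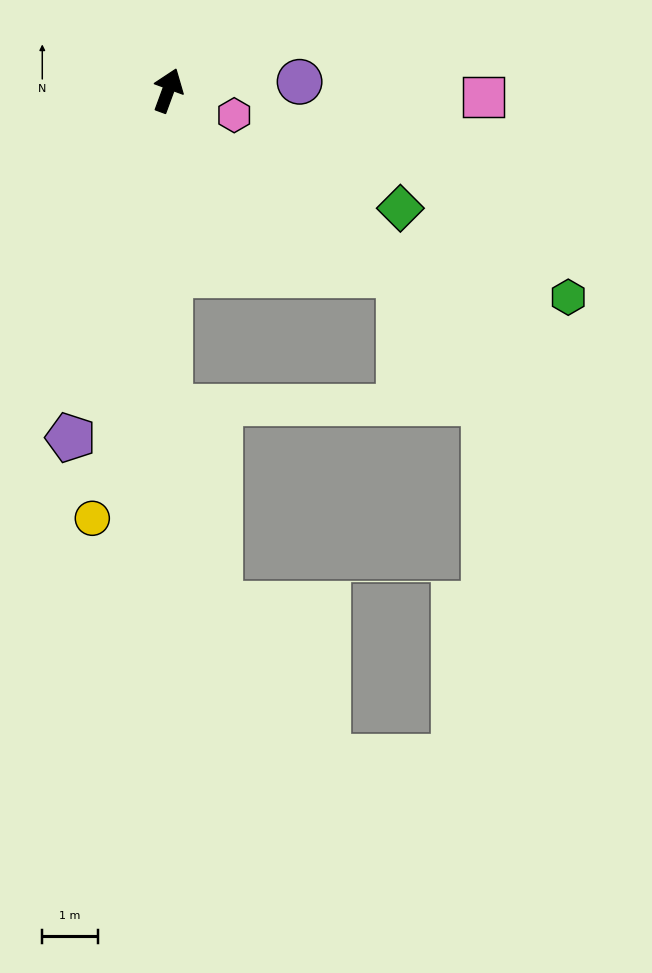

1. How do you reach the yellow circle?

turn right 170°, forward 7.8 m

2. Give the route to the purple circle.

turn right 66°, forward 2.4 m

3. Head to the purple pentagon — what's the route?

turn right 176°, forward 6.5 m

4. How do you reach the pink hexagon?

turn right 90°, forward 1.3 m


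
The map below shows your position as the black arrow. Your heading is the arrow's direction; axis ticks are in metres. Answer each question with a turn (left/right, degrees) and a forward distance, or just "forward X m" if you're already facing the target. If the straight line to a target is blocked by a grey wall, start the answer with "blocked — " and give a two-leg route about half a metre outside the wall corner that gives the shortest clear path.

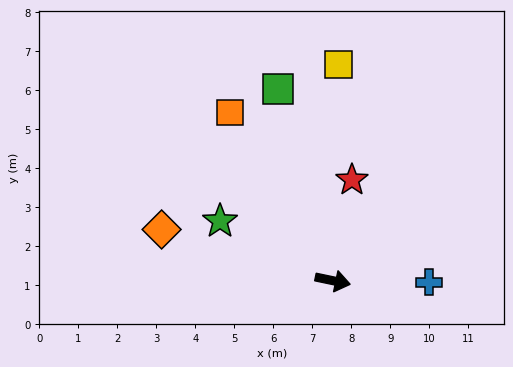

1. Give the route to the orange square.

turn left 133°, forward 5.1 m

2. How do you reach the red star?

turn left 91°, forward 2.6 m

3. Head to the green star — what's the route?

turn left 164°, forward 3.3 m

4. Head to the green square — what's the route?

turn left 118°, forward 5.1 m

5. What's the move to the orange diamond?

turn left 175°, forward 4.6 m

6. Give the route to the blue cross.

turn left 11°, forward 2.5 m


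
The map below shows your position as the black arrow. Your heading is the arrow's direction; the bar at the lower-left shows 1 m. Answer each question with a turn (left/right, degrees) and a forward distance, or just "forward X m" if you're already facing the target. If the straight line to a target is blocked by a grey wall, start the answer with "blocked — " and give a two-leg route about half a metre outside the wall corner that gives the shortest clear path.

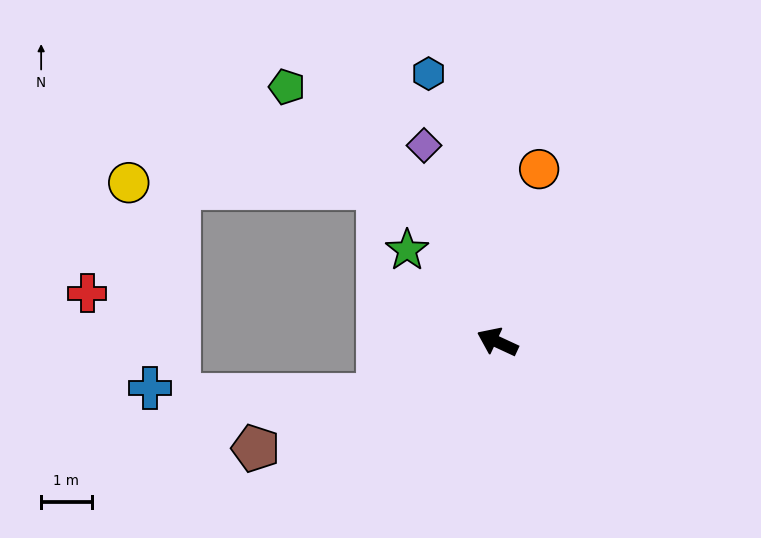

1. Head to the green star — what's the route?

turn right 21°, forward 2.5 m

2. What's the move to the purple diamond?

turn right 45°, forward 4.1 m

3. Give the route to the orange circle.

turn right 79°, forward 3.5 m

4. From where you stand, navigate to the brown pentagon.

turn left 49°, forward 5.2 m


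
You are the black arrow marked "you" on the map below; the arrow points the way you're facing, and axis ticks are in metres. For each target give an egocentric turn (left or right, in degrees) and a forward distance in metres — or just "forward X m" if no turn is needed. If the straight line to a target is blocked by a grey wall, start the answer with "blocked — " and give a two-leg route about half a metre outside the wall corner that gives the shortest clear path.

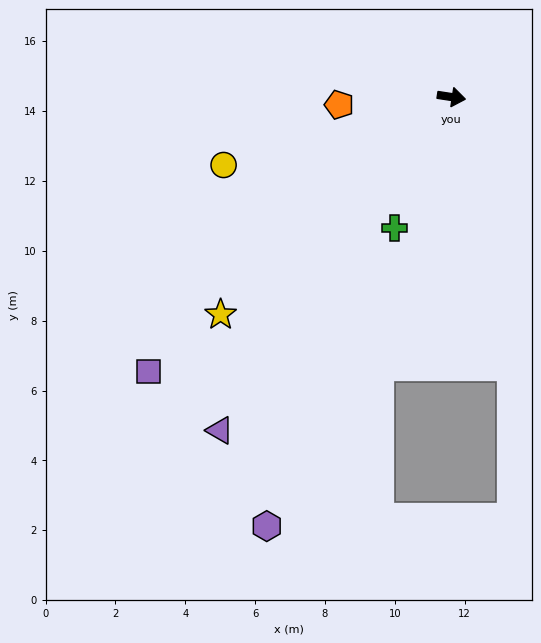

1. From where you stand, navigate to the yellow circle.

turn right 155°, forward 6.8 m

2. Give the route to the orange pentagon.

turn right 167°, forward 3.2 m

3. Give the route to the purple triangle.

turn right 116°, forward 11.6 m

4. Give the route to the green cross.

turn right 105°, forward 4.1 m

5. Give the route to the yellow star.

turn right 128°, forward 9.1 m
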